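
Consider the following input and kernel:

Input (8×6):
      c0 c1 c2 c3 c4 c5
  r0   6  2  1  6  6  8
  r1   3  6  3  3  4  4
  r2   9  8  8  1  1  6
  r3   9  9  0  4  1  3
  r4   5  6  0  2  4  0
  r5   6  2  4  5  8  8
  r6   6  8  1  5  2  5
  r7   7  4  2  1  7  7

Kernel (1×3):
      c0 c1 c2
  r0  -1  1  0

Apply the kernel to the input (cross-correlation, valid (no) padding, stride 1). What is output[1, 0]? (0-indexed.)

3

The receptive field on the input at this output position is [3 6 3]. Elementwise product with the kernel and sum: 3·-1 + 6·1.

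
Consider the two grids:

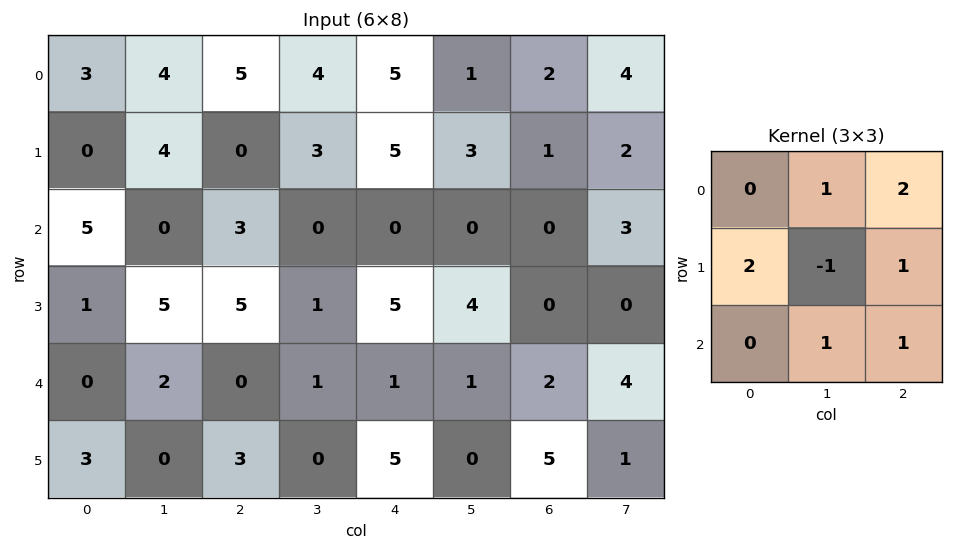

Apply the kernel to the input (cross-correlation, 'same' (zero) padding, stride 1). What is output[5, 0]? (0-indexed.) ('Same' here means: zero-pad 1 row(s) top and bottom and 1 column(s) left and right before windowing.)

The receptive field on the zero-padded input at this output position is [0 0 2 / 0 3 0 / 0 0 0]. Elementwise product with the kernel and sum: 0·1 + 2·2 + 0·2 + 3·-1 + 0·1 + 0·1 + 0·1.

1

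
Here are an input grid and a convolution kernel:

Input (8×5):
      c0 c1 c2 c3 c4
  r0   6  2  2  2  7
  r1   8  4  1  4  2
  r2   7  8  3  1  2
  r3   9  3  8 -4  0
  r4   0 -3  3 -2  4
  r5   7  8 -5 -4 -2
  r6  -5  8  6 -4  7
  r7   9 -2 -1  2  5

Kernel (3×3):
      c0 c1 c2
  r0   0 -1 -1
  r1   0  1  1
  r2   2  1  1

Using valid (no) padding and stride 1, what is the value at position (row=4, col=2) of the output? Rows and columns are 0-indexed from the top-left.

The receptive field on the input at this output position is [3 -2 4 / -5 -4 -2 / 6 -4 7]. Elementwise product with the kernel and sum: -2·-1 + 4·-1 + -4·1 + -2·1 + 6·2 + -4·1 + 7·1.

7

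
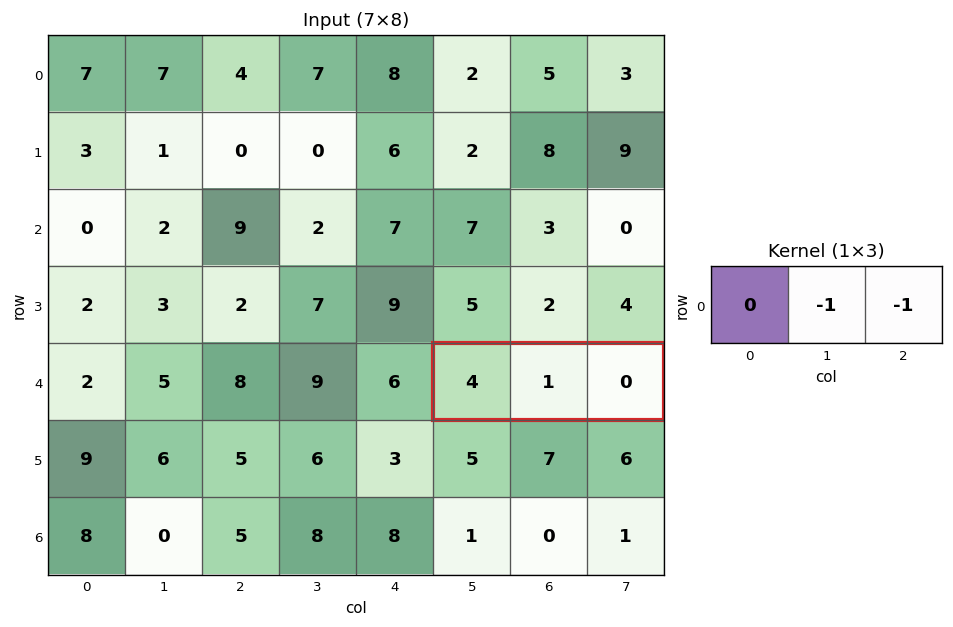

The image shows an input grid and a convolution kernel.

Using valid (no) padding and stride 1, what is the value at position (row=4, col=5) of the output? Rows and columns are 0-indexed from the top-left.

The receptive field on the input at this output position is [4 1 0]. Elementwise product with the kernel and sum: 1·-1 + 0·-1.

-1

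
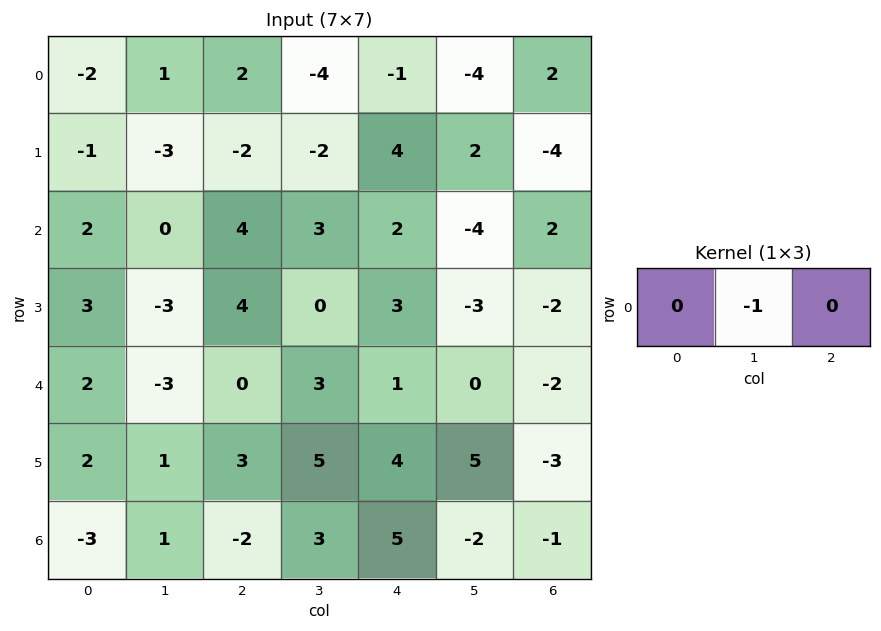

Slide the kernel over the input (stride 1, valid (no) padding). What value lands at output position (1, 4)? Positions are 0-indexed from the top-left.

-2

The receptive field on the input at this output position is [4 2 -4]. Elementwise product with the kernel and sum: 2·-1.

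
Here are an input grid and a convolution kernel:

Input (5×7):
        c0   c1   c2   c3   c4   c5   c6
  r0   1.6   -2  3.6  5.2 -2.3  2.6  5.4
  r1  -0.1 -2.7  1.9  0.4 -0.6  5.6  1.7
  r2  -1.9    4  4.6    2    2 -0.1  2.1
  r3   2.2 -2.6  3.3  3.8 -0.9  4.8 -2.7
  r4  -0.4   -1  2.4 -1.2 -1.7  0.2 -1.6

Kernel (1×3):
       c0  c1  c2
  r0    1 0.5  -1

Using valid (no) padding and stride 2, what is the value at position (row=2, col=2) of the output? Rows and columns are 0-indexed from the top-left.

0

The receptive field on the input at this output position is [-1.7 0.2 -1.6]. Elementwise product with the kernel and sum: -1.7·1 + 0.2·0.5 + -1.6·-1.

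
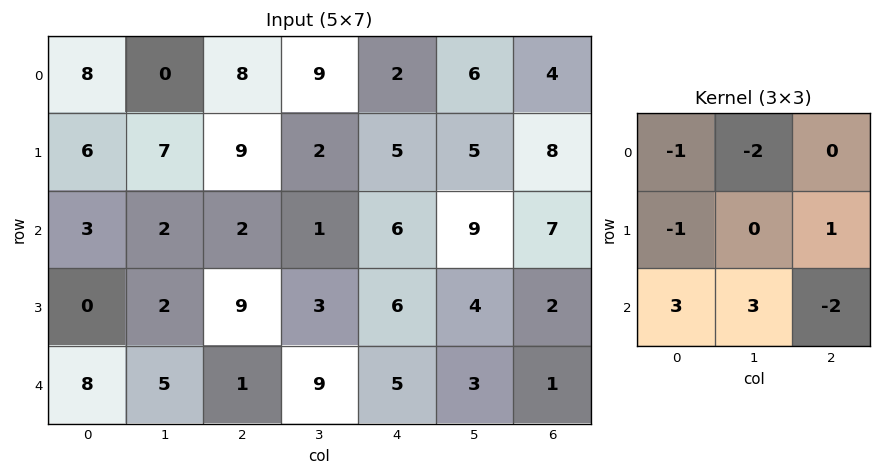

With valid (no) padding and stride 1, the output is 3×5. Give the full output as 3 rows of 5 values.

6 -11 -33 -7 20
-33 1 15 15 12
39 -5 13 24 -6

Output[0,0]: The receptive field on the input at this output position is [8 0 8 / 6 7 9 / 3 2 2]. Elementwise product with the kernel and sum: 8·-1 + 0·-2 + 6·-1 + 9·1 + 3·3 + 2·3 + 2·-2.
Output[0,1]: The receptive field on the input at this output position is [0 8 9 / 7 9 2 / 2 2 1]. Elementwise product with the kernel and sum: 0·-1 + 8·-2 + 7·-1 + 2·1 + 2·3 + 2·3 + 1·-2.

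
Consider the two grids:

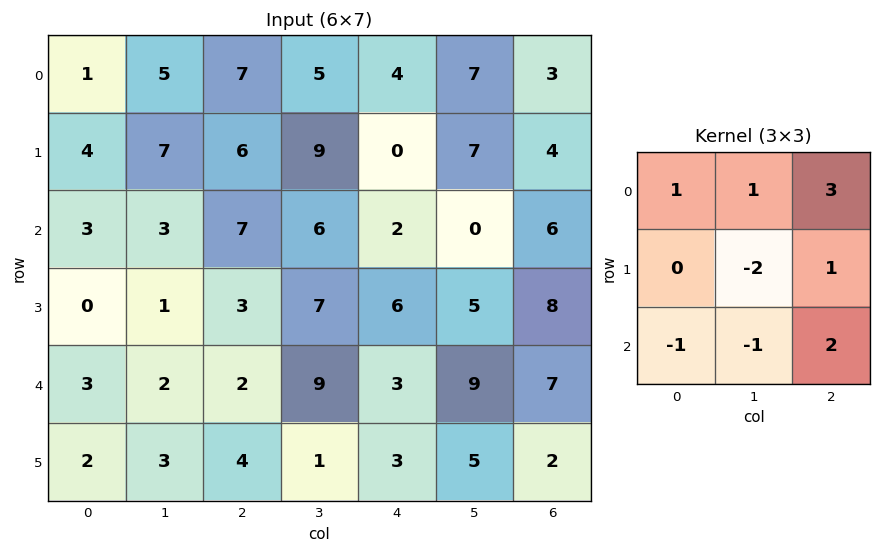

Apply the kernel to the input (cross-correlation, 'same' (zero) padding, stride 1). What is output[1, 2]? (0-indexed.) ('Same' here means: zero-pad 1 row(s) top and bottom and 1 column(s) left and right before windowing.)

The receptive field on the zero-padded input at this output position is [5 7 5 / 7 6 9 / 3 7 6]. Elementwise product with the kernel and sum: 5·1 + 7·1 + 5·3 + 6·-2 + 9·1 + 3·-1 + 7·-1 + 6·2.

26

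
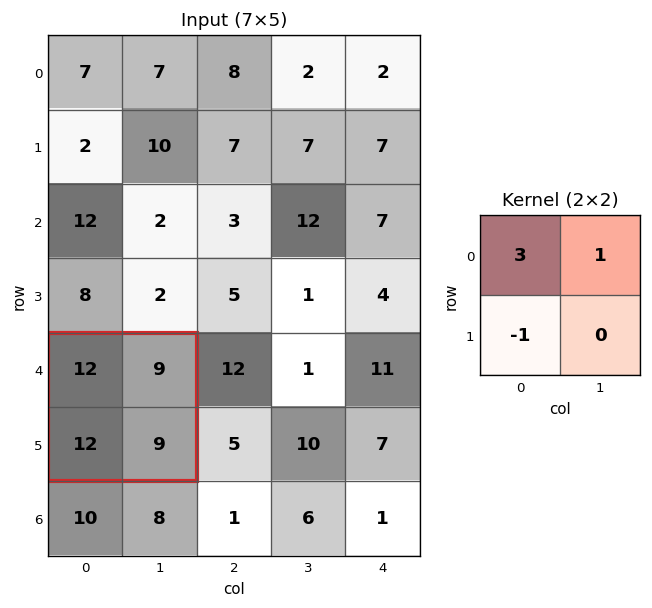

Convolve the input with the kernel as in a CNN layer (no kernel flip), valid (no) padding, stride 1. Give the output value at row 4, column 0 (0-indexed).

33

The receptive field on the input at this output position is [12 9 / 12 9]. Elementwise product with the kernel and sum: 12·3 + 9·1 + 12·-1.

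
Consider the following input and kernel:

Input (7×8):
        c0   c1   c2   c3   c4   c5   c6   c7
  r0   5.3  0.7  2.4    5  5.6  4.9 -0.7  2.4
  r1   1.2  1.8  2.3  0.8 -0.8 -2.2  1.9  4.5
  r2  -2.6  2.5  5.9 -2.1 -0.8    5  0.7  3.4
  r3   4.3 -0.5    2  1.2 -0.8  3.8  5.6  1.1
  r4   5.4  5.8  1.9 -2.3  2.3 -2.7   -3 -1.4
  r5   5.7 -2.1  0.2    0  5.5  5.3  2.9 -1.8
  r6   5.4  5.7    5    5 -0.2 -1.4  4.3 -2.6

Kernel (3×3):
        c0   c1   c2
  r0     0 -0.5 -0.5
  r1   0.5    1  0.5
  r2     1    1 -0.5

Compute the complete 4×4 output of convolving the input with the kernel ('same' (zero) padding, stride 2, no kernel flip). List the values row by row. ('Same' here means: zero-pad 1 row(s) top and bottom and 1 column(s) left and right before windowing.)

Output[0,0]: The receptive field on the zero-padded input at this output position is [0 0 0 / 0 5.3 0.7 / 0 1.2 1.8]. Elementwise product with the kernel and sum: 0·-0.5 + 0·-0.5 + 0·0.5 + 5.3·1 + 0.7·0.5 + 0·1 + 1.2·1 + 1.8·-0.5.

5.95 8.95 11.65 0.4
1.7 5.45 0.65 10.55
13.15 0.15 1.15 0.7
6.45 10.25 -3.8 1.75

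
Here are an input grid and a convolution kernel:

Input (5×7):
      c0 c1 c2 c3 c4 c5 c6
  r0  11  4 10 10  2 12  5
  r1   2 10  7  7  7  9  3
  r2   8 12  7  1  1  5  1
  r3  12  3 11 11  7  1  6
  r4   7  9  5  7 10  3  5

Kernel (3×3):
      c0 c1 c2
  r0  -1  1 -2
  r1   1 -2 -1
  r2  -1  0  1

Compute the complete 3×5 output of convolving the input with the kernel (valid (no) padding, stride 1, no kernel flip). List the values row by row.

Output[0,0]: The receptive field on the input at this output position is [11 4 10 / 2 10 7 / 8 12 7]. Elementwise product with the kernel and sum: 11·-1 + 4·1 + 10·-2 + 2·1 + 10·-2 + 7·-1 + 8·-1 + 7·1.
Output[0,1]: The receptive field on the input at this output position is [4 10 10 / 10 7 7 / 12 7 1]. Elementwise product with the kernel and sum: 4·-1 + 10·1 + 10·-2 + 10·1 + 7·-2 + 7·-1 + 12·-1 + 1·1.

-53 -36 -24 -44 -14
-30 -12 -14 -34 -15
-17 -39 -21 -18 -4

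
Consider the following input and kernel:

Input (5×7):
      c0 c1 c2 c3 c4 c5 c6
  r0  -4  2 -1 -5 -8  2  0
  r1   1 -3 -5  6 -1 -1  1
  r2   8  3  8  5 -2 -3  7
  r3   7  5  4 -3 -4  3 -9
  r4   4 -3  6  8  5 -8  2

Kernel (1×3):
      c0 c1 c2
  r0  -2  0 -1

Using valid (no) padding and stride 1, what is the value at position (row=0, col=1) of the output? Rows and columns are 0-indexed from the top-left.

The receptive field on the input at this output position is [2 -1 -5]. Elementwise product with the kernel and sum: 2·-2 + -5·-1.

1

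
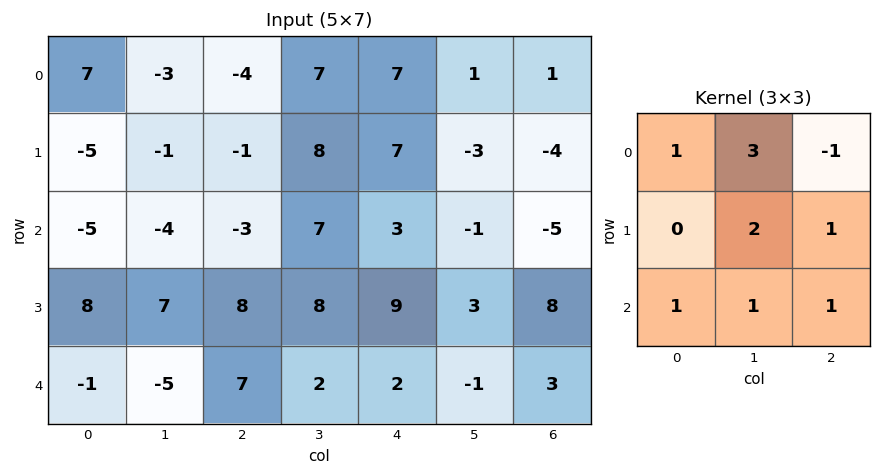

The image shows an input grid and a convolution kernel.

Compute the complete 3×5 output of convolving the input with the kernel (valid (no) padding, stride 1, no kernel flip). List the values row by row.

-13 -16 40 47 -4
5 12 58 57 15
9 8 51 41 23

Output[0,0]: The receptive field on the input at this output position is [7 -3 -4 / -5 -1 -1 / -5 -4 -3]. Elementwise product with the kernel and sum: 7·1 + -3·3 + -4·-1 + -1·2 + -1·1 + -5·1 + -4·1 + -3·1.
Output[0,1]: The receptive field on the input at this output position is [-3 -4 7 / -1 -1 8 / -4 -3 7]. Elementwise product with the kernel and sum: -3·1 + -4·3 + 7·-1 + -1·2 + 8·1 + -4·1 + -3·1 + 7·1.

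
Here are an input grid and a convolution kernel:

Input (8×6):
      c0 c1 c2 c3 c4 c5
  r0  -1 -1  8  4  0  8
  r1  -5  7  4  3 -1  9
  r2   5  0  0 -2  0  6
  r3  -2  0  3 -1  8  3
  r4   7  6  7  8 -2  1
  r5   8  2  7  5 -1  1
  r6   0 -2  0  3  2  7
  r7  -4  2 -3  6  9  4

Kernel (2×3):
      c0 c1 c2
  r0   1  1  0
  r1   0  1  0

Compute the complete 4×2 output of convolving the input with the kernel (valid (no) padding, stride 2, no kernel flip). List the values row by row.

Output[0,0]: The receptive field on the input at this output position is [-1 -1 8 / -5 7 4]. Elementwise product with the kernel and sum: -1·1 + -1·1 + 7·1.
Output[0,1]: The receptive field on the input at this output position is [8 4 0 / 4 3 -1]. Elementwise product with the kernel and sum: 8·1 + 4·1 + 3·1.

5 15
5 -3
15 20
0 9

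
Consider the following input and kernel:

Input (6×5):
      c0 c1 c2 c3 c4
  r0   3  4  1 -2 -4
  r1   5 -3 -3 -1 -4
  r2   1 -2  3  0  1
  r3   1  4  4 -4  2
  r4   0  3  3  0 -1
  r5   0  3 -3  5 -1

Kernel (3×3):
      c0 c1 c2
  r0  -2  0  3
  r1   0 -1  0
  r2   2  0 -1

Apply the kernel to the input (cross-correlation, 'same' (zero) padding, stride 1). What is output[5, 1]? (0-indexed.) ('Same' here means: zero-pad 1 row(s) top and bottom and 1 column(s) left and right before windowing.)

6

The receptive field on the zero-padded input at this output position is [0 3 3 / 0 3 -3 / 0 0 0]. Elementwise product with the kernel and sum: 0·-2 + 3·3 + 3·-1 + 0·2 + 0·-1.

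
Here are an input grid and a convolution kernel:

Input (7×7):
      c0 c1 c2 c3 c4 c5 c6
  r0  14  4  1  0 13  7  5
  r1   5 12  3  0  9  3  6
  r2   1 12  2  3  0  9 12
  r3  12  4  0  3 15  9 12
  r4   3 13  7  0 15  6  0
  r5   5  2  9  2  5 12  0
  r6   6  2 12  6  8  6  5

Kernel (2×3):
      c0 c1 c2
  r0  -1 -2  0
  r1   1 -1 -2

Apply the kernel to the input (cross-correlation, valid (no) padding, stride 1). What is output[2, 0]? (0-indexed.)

The receptive field on the input at this output position is [1 12 2 / 12 4 0]. Elementwise product with the kernel and sum: 1·-1 + 12·-2 + 12·1 + 4·-1 + 0·-2.

-17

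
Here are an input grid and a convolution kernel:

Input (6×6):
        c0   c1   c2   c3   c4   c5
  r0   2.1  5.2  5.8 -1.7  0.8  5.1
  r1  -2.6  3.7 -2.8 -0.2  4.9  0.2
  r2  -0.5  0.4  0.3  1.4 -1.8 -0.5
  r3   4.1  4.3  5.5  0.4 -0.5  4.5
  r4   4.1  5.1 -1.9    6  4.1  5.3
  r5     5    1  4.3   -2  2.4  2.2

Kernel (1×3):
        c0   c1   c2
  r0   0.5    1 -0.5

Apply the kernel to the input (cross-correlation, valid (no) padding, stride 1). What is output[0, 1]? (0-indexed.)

9.25

The receptive field on the input at this output position is [5.2 5.8 -1.7]. Elementwise product with the kernel and sum: 5.2·0.5 + 5.8·1 + -1.7·-0.5.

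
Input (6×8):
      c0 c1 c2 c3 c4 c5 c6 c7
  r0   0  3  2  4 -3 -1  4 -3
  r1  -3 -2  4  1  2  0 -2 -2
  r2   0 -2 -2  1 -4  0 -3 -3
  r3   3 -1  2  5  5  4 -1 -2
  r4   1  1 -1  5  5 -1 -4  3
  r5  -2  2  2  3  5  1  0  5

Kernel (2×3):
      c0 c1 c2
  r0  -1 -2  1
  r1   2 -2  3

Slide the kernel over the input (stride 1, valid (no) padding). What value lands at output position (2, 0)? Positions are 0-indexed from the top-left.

16

The receptive field on the input at this output position is [0 -2 -2 / 3 -1 2]. Elementwise product with the kernel and sum: 0·-1 + -2·-2 + -2·1 + 3·2 + -1·-2 + 2·3.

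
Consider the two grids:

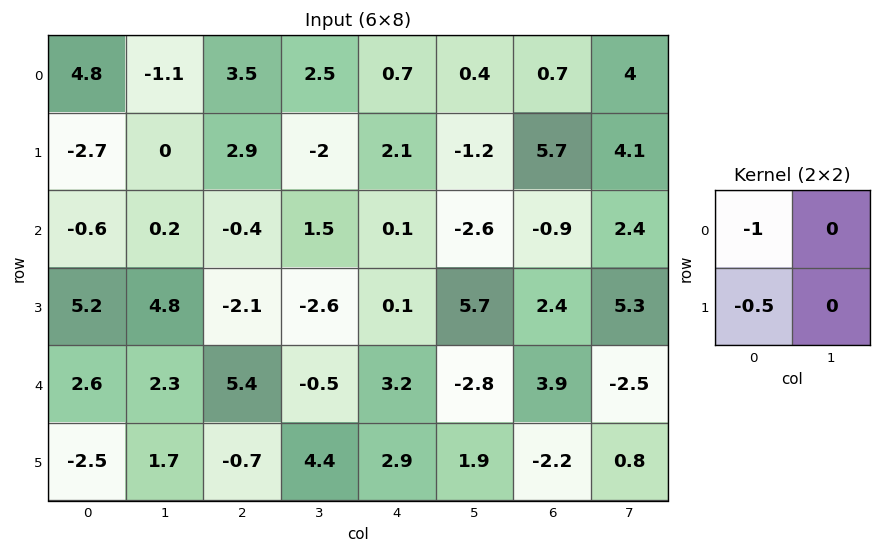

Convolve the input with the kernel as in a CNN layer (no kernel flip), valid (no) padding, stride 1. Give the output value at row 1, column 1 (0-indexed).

-0.1

The receptive field on the input at this output position is [0 2.9 / 0.2 -0.4]. Elementwise product with the kernel and sum: 0·-1 + 0.2·-0.5.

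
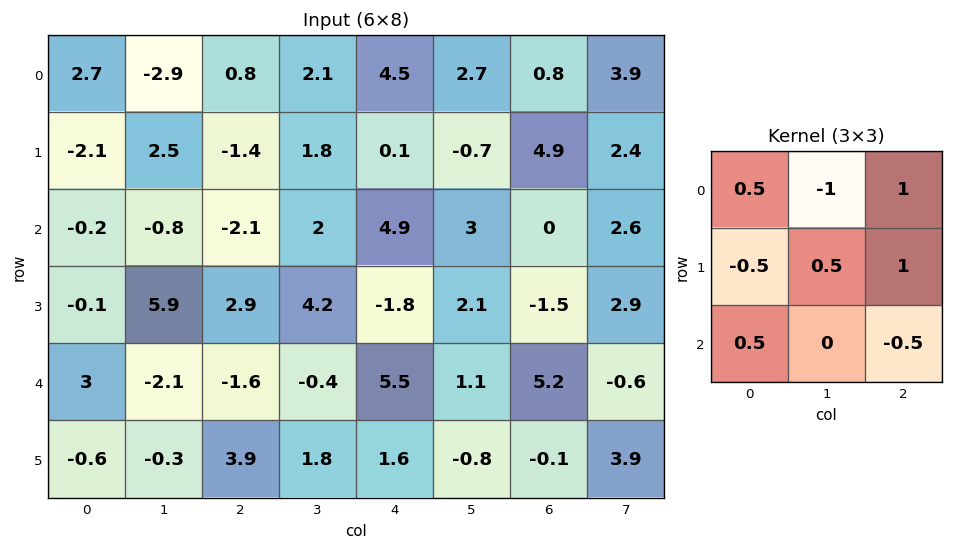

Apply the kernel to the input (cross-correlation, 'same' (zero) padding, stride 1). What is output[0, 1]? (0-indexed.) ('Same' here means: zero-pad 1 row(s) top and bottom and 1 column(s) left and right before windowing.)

The receptive field on the zero-padded input at this output position is [0 0 0 / 2.7 -2.9 0.8 / -2.1 2.5 -1.4]. Elementwise product with the kernel and sum: 0·0.5 + 0·-1 + 0·1 + 2.7·-0.5 + -2.9·0.5 + 0.8·1 + -2.1·0.5 + -1.4·-0.5.

-2.35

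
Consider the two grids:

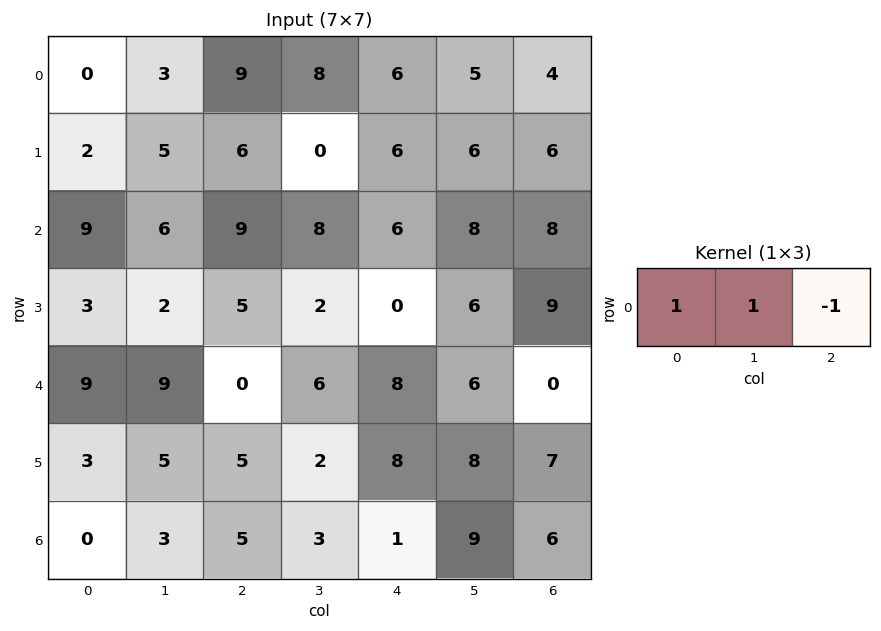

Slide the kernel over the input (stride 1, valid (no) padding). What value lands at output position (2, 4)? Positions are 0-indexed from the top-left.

6

The receptive field on the input at this output position is [6 8 8]. Elementwise product with the kernel and sum: 6·1 + 8·1 + 8·-1.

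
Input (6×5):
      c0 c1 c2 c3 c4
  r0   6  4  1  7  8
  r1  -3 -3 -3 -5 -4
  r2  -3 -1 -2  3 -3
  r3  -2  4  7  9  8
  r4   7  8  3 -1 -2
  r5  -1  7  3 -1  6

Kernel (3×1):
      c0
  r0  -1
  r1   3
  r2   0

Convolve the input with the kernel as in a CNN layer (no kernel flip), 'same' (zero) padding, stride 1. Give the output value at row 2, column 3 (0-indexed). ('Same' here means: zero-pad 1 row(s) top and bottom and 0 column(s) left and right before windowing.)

14

The receptive field on the zero-padded input at this output position is [-5 / 3 / 9]. Elementwise product with the kernel and sum: -5·-1 + 3·3.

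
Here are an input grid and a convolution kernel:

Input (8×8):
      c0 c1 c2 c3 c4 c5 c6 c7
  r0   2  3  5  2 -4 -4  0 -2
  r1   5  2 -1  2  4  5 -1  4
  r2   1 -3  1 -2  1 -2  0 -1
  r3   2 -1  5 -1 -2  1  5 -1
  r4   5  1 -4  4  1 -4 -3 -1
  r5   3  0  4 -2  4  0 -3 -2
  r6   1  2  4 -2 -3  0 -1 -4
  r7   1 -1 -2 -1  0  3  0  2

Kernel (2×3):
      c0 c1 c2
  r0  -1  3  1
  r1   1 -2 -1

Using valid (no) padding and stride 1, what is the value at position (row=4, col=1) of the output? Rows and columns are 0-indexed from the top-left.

The receptive field on the input at this output position is [1 -4 4 / 0 4 -2]. Elementwise product with the kernel and sum: 1·-1 + -4·3 + 4·1 + 0·1 + 4·-2 + -2·-1.

-15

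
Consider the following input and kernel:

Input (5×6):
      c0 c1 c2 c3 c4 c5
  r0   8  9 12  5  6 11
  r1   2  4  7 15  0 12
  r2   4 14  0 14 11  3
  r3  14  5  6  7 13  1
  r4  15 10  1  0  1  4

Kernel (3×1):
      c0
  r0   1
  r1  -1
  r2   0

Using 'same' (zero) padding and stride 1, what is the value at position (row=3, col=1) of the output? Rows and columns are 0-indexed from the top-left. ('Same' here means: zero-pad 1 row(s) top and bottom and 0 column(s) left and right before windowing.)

The receptive field on the zero-padded input at this output position is [14 / 5 / 10]. Elementwise product with the kernel and sum: 14·1 + 5·-1.

9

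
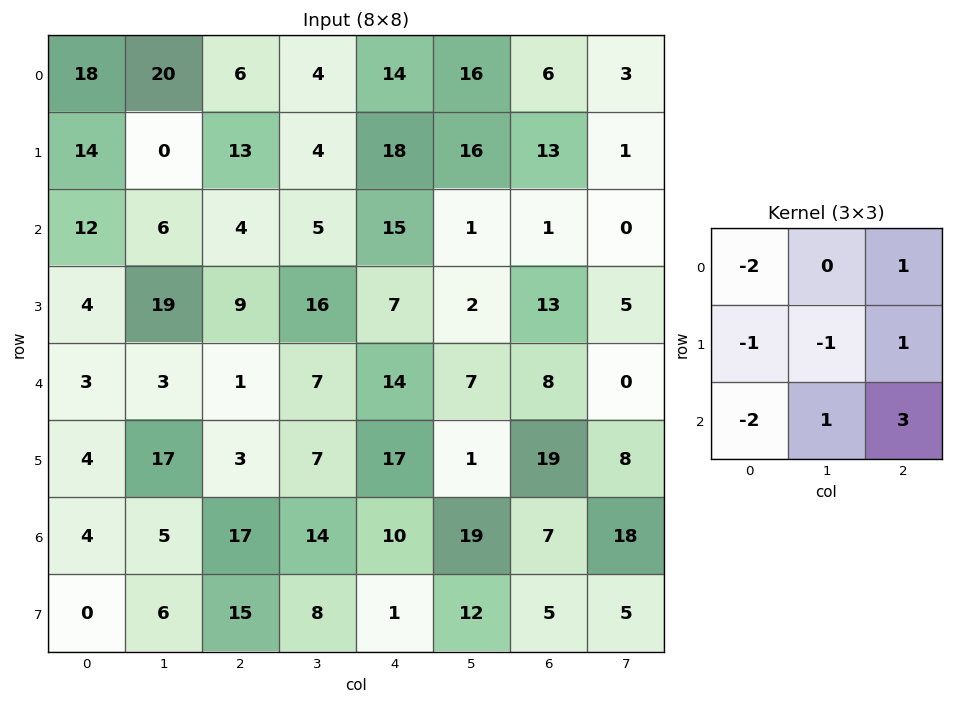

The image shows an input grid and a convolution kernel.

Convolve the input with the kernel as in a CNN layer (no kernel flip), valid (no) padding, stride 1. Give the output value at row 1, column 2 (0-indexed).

The receptive field on the input at this output position is [13 4 18 / 4 5 15 / 9 16 7]. Elementwise product with the kernel and sum: 13·-2 + 18·1 + 4·-1 + 5·-1 + 15·1 + 9·-2 + 16·1 + 7·3.

17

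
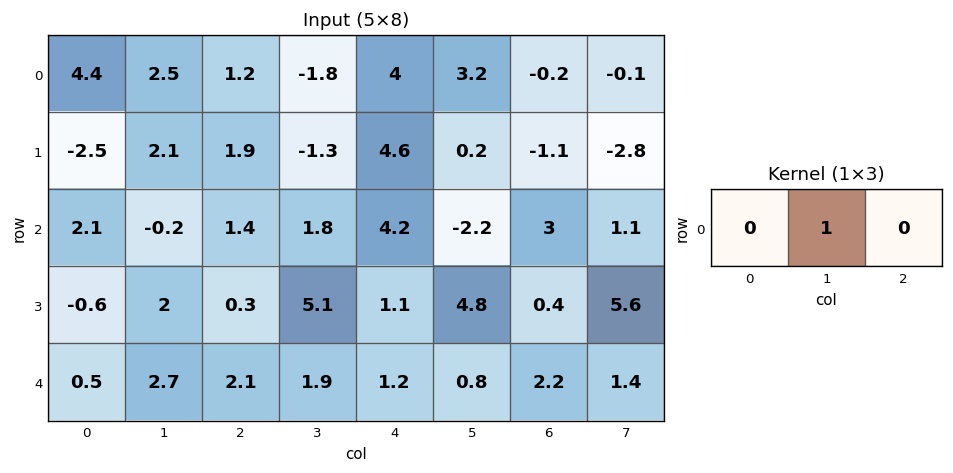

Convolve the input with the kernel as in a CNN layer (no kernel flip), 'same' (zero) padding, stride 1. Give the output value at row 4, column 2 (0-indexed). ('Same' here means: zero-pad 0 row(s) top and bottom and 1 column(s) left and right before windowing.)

The receptive field on the zero-padded input at this output position is [2.7 2.1 1.9]. Elementwise product with the kernel and sum: 2.1·1.

2.1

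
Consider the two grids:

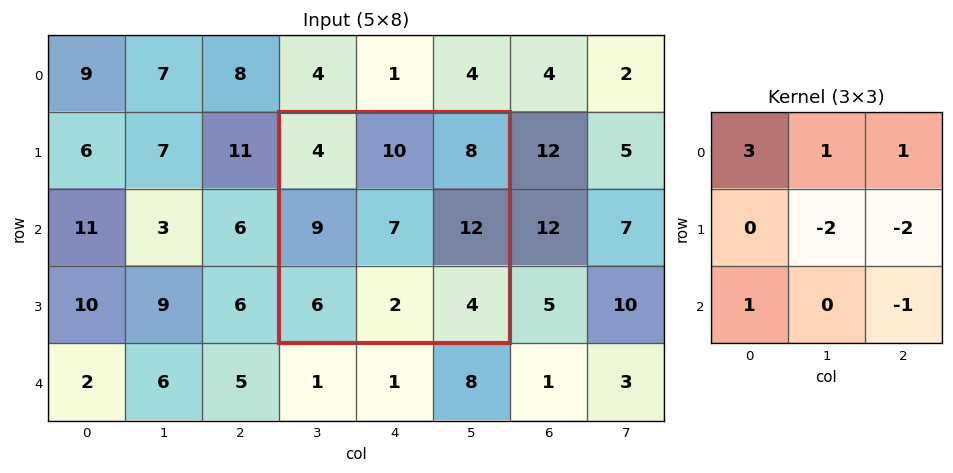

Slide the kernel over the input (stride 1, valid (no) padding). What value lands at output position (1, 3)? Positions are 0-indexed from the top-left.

-6

The receptive field on the input at this output position is [4 10 8 / 9 7 12 / 6 2 4]. Elementwise product with the kernel and sum: 4·3 + 10·1 + 8·1 + 7·-2 + 12·-2 + 6·1 + 4·-1.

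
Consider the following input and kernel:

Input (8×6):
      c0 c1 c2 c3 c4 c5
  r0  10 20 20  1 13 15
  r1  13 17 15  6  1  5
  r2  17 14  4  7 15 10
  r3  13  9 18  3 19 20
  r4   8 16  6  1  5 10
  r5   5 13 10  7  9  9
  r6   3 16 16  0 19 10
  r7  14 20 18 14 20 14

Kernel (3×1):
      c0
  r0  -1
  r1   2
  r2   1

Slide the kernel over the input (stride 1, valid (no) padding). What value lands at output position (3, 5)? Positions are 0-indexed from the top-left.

9

The receptive field on the input at this output position is [20 / 10 / 9]. Elementwise product with the kernel and sum: 20·-1 + 10·2 + 9·1.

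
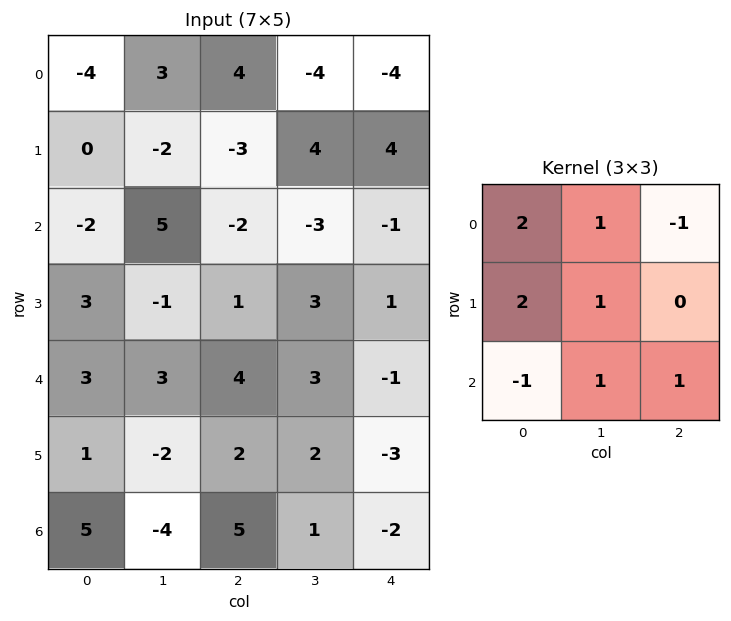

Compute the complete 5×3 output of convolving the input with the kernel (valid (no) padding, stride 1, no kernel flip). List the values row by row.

Output[0,0]: The receptive field on the input at this output position is [-4 3 4 / 0 -2 -3 / -2 5 -2]. Elementwise product with the kernel and sum: -4·2 + 3·1 + 4·-1 + 0·2 + -2·1 + -2·-1 + 5·1 + -2·1.

-6 -3 4
-1 2 -10
12 14 -3
12 12 12
1 15 12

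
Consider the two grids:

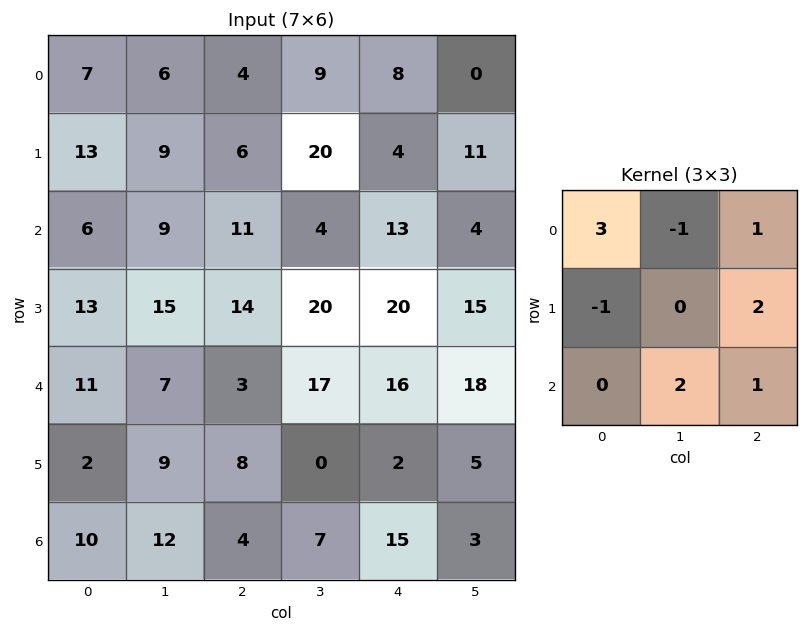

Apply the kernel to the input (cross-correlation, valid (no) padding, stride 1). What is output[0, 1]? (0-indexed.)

The receptive field on the input at this output position is [6 4 9 / 9 6 20 / 9 11 4]. Elementwise product with the kernel and sum: 6·3 + 4·-1 + 9·1 + 9·-1 + 20·2 + 11·2 + 4·1.

80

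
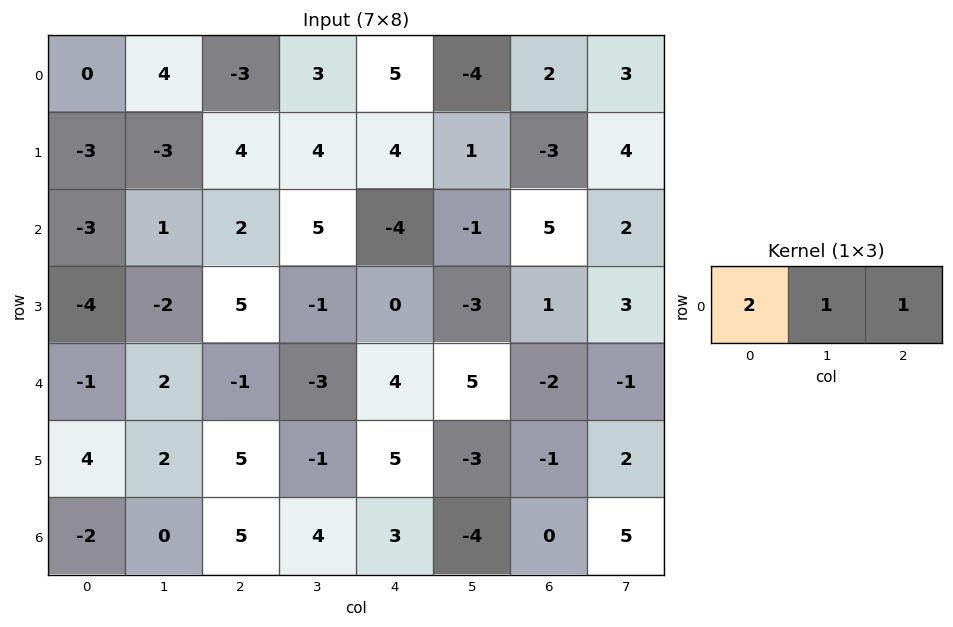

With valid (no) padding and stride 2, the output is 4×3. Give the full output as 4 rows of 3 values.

Output[0,0]: The receptive field on the input at this output position is [0 4 -3]. Elementwise product with the kernel and sum: 0·2 + 4·1 + -3·1.
Output[0,1]: The receptive field on the input at this output position is [-3 3 5]. Elementwise product with the kernel and sum: -3·2 + 3·1 + 5·1.

1 2 8
-3 5 -4
-1 -1 11
1 17 2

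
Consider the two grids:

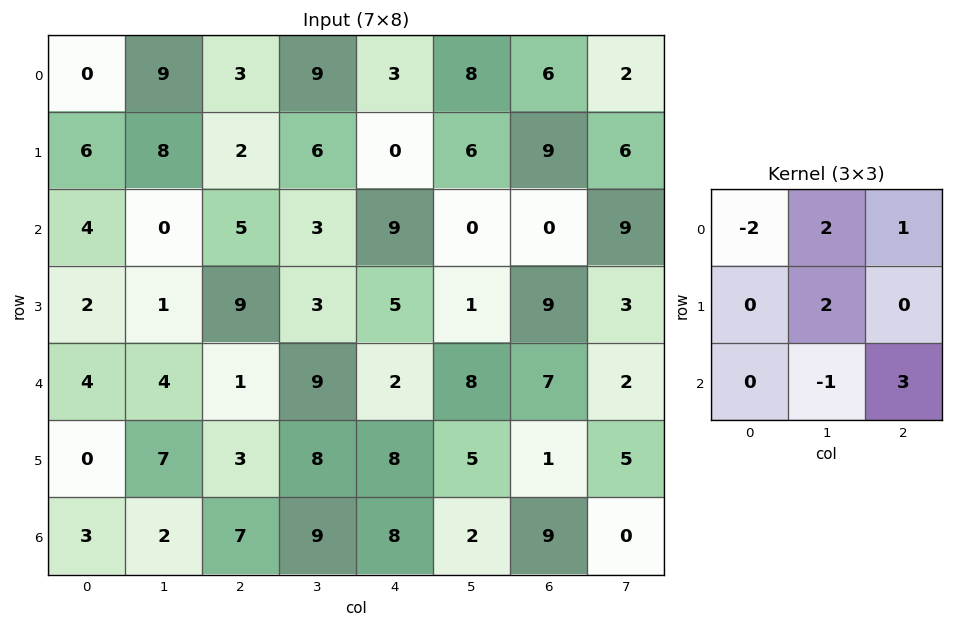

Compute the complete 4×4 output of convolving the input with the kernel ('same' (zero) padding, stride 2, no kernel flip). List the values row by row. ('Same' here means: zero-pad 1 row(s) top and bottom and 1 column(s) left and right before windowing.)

18 22 24 21
29 4 10 12
34 42 16 47
13 14 21 15

Output[0,0]: The receptive field on the zero-padded input at this output position is [0 0 0 / 0 0 9 / 0 6 8]. Elementwise product with the kernel and sum: 0·-2 + 0·2 + 0·1 + 0·2 + 6·-1 + 8·3.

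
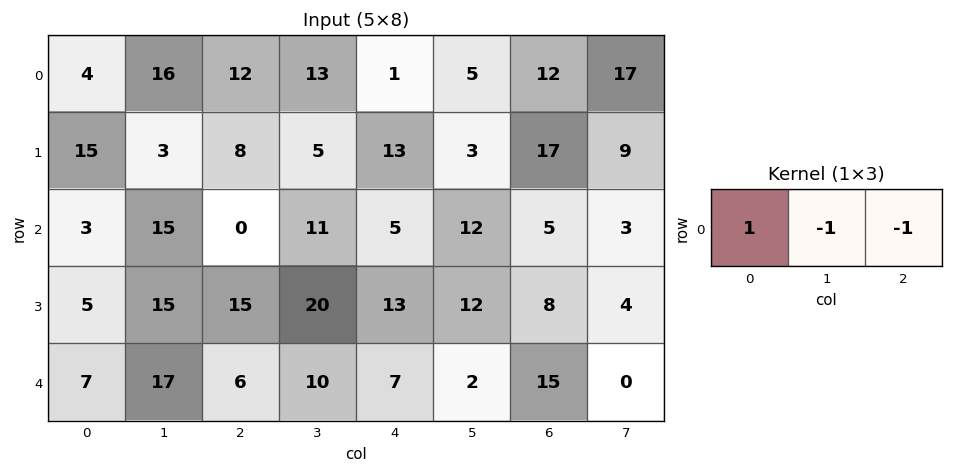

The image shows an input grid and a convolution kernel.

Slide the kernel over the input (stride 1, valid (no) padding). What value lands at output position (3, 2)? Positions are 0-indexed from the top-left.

-18

The receptive field on the input at this output position is [15 20 13]. Elementwise product with the kernel and sum: 15·1 + 20·-1 + 13·-1.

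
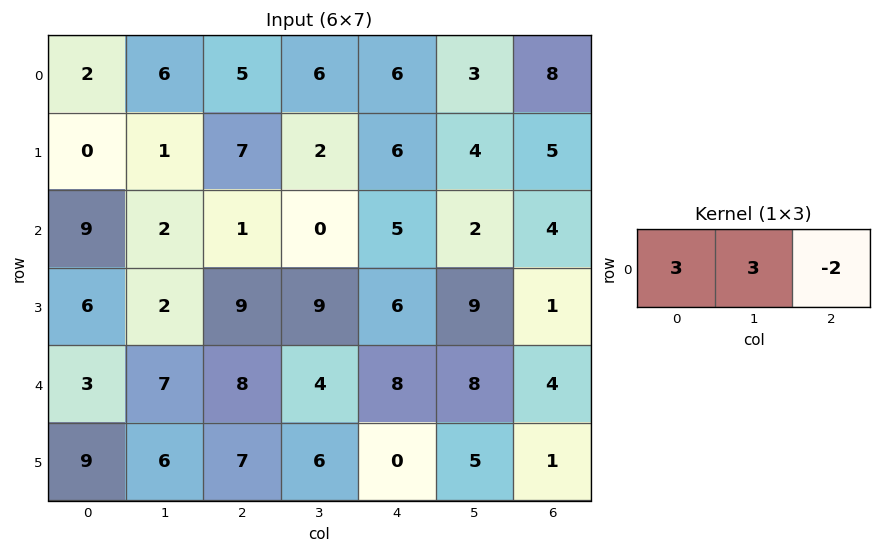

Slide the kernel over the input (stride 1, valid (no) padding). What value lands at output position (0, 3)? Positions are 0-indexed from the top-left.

The receptive field on the input at this output position is [6 6 3]. Elementwise product with the kernel and sum: 6·3 + 6·3 + 3·-2.

30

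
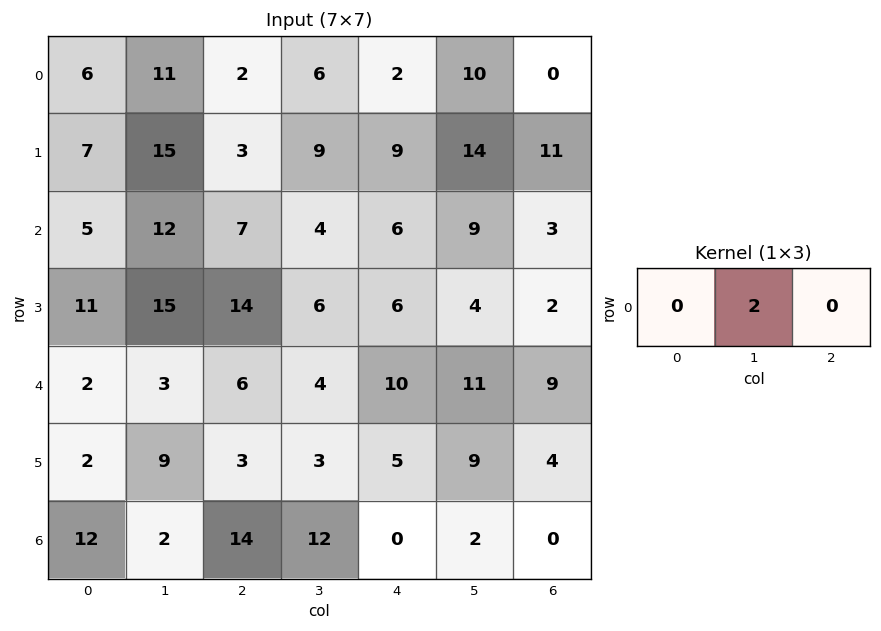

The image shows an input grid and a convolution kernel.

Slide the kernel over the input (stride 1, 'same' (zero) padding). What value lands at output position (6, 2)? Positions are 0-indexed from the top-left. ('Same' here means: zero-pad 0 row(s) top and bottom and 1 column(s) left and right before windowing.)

28

The receptive field on the zero-padded input at this output position is [2 14 12]. Elementwise product with the kernel and sum: 14·2.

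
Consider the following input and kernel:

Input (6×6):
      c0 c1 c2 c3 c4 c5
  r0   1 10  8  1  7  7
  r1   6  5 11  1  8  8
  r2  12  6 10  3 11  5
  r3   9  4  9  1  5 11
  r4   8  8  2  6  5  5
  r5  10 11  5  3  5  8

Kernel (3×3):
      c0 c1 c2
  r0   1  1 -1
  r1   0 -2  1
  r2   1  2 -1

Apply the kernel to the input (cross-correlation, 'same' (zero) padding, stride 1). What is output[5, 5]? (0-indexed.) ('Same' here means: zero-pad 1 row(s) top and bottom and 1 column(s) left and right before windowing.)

The receptive field on the zero-padded input at this output position is [5 5 0 / 5 8 0 / 0 0 0]. Elementwise product with the kernel and sum: 5·1 + 5·1 + 0·-1 + 8·-2 + 0·1 + 0·1 + 0·2 + 0·-1.

-6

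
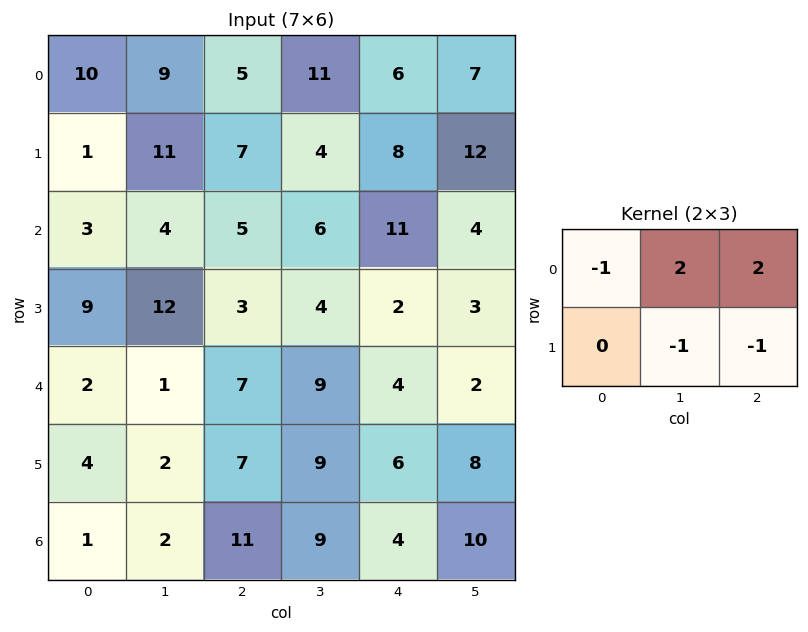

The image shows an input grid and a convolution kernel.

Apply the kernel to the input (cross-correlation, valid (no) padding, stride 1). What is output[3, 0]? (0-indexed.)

The receptive field on the input at this output position is [9 12 3 / 2 1 7]. Elementwise product with the kernel and sum: 9·-1 + 12·2 + 3·2 + 1·-1 + 7·-1.

13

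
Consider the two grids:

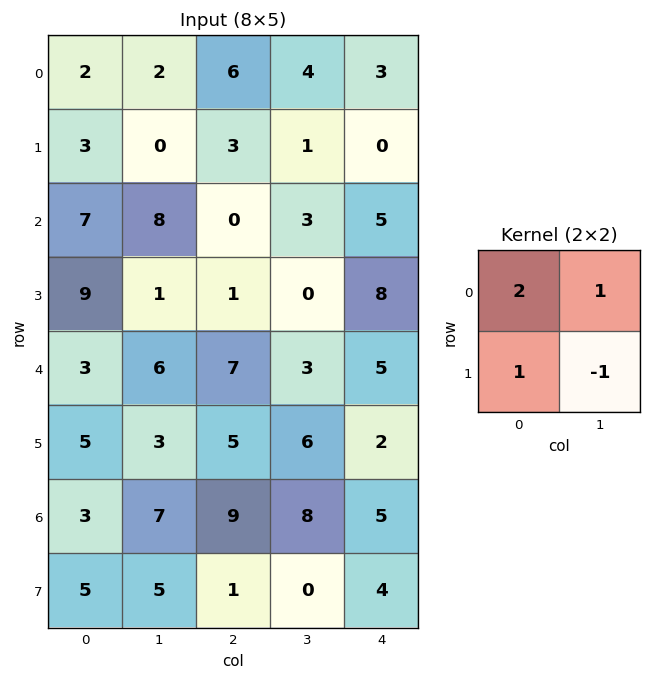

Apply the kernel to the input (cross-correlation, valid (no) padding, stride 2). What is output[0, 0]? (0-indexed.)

The receptive field on the input at this output position is [2 2 / 3 0]. Elementwise product with the kernel and sum: 2·2 + 2·1 + 3·1 + 0·-1.

9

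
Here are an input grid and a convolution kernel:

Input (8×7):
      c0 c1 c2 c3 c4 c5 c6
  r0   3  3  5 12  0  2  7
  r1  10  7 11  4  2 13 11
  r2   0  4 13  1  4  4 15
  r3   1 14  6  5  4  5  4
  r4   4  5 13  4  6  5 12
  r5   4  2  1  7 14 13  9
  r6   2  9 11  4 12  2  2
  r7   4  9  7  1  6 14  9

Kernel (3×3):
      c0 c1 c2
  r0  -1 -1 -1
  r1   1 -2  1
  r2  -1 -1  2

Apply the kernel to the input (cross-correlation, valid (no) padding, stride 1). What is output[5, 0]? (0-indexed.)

-11

The receptive field on the input at this output position is [4 2 1 / 2 9 11 / 4 9 7]. Elementwise product with the kernel and sum: 4·-1 + 2·-1 + 1·-1 + 2·1 + 9·-2 + 11·1 + 4·-1 + 9·-1 + 7·2.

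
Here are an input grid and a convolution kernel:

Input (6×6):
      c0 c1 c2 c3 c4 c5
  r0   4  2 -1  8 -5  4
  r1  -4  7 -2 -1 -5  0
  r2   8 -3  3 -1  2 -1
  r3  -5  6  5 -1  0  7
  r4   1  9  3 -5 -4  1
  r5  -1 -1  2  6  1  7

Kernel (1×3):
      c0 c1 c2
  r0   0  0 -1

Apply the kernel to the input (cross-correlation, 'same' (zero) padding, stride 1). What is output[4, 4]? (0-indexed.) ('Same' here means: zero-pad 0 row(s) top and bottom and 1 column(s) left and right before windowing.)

The receptive field on the zero-padded input at this output position is [-5 -4 1]. Elementwise product with the kernel and sum: 1·-1.

-1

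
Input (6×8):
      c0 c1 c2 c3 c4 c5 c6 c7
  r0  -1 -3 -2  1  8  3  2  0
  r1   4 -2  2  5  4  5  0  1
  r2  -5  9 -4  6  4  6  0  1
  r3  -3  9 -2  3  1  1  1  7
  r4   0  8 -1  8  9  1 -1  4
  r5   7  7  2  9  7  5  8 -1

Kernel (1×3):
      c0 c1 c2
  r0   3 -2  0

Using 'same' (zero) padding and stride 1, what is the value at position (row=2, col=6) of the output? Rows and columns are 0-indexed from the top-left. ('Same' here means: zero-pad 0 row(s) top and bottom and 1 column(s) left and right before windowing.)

The receptive field on the zero-padded input at this output position is [6 0 1]. Elementwise product with the kernel and sum: 6·3 + 0·-2.

18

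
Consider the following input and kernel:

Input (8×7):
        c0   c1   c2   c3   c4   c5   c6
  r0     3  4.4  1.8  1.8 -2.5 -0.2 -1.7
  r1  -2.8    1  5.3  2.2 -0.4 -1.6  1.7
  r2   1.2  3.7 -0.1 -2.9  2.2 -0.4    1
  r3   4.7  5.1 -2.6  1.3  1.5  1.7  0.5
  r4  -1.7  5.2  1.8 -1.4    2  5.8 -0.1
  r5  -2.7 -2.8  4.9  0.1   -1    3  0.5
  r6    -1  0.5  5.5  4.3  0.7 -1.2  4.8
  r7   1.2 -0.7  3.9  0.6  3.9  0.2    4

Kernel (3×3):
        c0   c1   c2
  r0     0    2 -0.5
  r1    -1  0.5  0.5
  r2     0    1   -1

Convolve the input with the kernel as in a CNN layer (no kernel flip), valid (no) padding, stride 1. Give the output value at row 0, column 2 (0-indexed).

-4.65

The receptive field on the input at this output position is [1.8 1.8 -2.5 / 5.3 2.2 -0.4 / -0.1 -2.9 2.2]. Elementwise product with the kernel and sum: 1.8·2 + -2.5·-0.5 + 5.3·-1 + 2.2·0.5 + -0.4·0.5 + -2.9·1 + 2.2·-1.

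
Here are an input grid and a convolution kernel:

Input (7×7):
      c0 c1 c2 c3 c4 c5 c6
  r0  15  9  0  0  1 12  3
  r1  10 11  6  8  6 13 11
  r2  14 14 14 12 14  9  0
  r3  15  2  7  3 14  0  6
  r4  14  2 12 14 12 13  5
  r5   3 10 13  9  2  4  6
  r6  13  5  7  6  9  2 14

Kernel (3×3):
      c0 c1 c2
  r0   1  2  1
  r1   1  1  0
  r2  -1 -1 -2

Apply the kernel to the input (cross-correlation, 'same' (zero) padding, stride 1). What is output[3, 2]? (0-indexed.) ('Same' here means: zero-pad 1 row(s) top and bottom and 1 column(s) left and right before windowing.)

The receptive field on the zero-padded input at this output position is [14 14 12 / 2 7 3 / 2 12 14]. Elementwise product with the kernel and sum: 14·1 + 14·2 + 12·1 + 2·1 + 7·1 + 2·-1 + 12·-1 + 14·-2.

21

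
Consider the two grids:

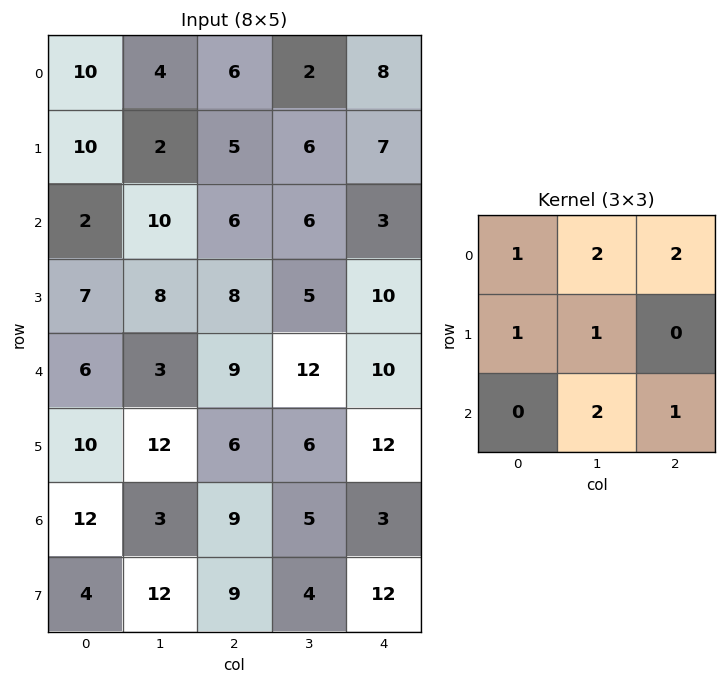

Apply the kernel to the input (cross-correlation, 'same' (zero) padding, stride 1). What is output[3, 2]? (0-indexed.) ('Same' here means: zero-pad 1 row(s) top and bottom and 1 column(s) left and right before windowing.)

The receptive field on the zero-padded input at this output position is [10 6 6 / 8 8 5 / 3 9 12]. Elementwise product with the kernel and sum: 10·1 + 6·2 + 6·2 + 8·1 + 8·1 + 9·2 + 12·1.

80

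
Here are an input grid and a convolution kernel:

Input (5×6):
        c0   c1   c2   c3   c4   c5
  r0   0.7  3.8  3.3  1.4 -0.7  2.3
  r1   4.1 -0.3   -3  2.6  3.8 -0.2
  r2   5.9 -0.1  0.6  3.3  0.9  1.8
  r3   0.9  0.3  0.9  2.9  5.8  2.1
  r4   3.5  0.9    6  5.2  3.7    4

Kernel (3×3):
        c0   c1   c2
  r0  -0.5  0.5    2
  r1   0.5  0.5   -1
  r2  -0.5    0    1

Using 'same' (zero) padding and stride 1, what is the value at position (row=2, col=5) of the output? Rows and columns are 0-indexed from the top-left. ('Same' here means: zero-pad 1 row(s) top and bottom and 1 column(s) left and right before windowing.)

The receptive field on the zero-padded input at this output position is [3.8 -0.2 0 / 0.9 1.8 0 / 5.8 2.1 0]. Elementwise product with the kernel and sum: 3.8·-0.5 + -0.2·0.5 + 0·2 + 0.9·0.5 + 1.8·0.5 + 0·-1 + 5.8·-0.5 + 0·1.

-3.55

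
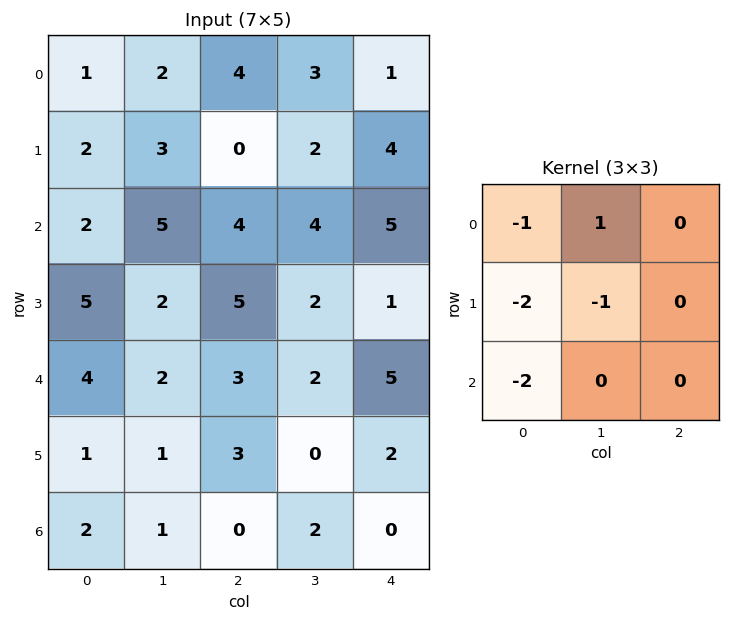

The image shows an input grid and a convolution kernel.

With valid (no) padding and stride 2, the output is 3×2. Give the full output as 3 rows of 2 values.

-10 -11
-17 -18
-9 -7

Output[0,0]: The receptive field on the input at this output position is [1 2 4 / 2 3 0 / 2 5 4]. Elementwise product with the kernel and sum: 1·-1 + 2·1 + 2·-2 + 3·-1 + 2·-2.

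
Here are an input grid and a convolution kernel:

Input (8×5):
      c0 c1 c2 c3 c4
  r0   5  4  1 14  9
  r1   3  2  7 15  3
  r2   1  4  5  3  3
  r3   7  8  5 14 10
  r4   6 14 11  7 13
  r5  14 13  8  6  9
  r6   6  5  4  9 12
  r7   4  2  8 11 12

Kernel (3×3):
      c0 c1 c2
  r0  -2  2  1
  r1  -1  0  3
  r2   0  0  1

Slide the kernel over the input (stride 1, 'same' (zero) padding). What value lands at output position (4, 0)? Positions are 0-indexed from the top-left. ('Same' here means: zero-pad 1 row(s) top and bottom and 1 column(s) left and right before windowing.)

The receptive field on the zero-padded input at this output position is [0 7 8 / 0 6 14 / 0 14 13]. Elementwise product with the kernel and sum: 0·-2 + 7·2 + 8·1 + 0·-1 + 14·3 + 13·1.

77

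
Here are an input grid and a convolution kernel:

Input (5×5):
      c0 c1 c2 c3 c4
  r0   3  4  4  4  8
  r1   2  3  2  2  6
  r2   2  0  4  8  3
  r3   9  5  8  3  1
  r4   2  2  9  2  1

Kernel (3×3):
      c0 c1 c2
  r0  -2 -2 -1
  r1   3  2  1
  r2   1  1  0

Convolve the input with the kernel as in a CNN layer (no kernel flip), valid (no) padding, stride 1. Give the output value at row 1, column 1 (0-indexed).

17

The receptive field on the input at this output position is [3 2 2 / 0 4 8 / 5 8 3]. Elementwise product with the kernel and sum: 3·-2 + 2·-2 + 2·-1 + 0·3 + 4·2 + 8·1 + 5·1 + 8·1.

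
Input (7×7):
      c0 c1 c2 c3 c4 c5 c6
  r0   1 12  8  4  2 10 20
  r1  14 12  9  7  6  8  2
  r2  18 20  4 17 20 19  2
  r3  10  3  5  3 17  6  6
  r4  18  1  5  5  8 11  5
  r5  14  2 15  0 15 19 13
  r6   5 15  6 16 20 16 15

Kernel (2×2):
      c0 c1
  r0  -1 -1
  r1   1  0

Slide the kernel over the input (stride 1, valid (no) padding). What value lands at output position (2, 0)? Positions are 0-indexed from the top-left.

-28

The receptive field on the input at this output position is [18 20 / 10 3]. Elementwise product with the kernel and sum: 18·-1 + 20·-1 + 10·1.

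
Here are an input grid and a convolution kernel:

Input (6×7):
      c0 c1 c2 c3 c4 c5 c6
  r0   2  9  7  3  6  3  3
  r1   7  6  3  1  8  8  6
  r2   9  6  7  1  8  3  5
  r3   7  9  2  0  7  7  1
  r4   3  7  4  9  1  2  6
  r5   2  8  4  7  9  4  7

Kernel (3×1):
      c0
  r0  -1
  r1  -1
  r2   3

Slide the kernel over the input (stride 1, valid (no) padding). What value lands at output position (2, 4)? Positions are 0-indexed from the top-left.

-12

The receptive field on the input at this output position is [8 / 7 / 1]. Elementwise product with the kernel and sum: 8·-1 + 7·-1 + 1·3.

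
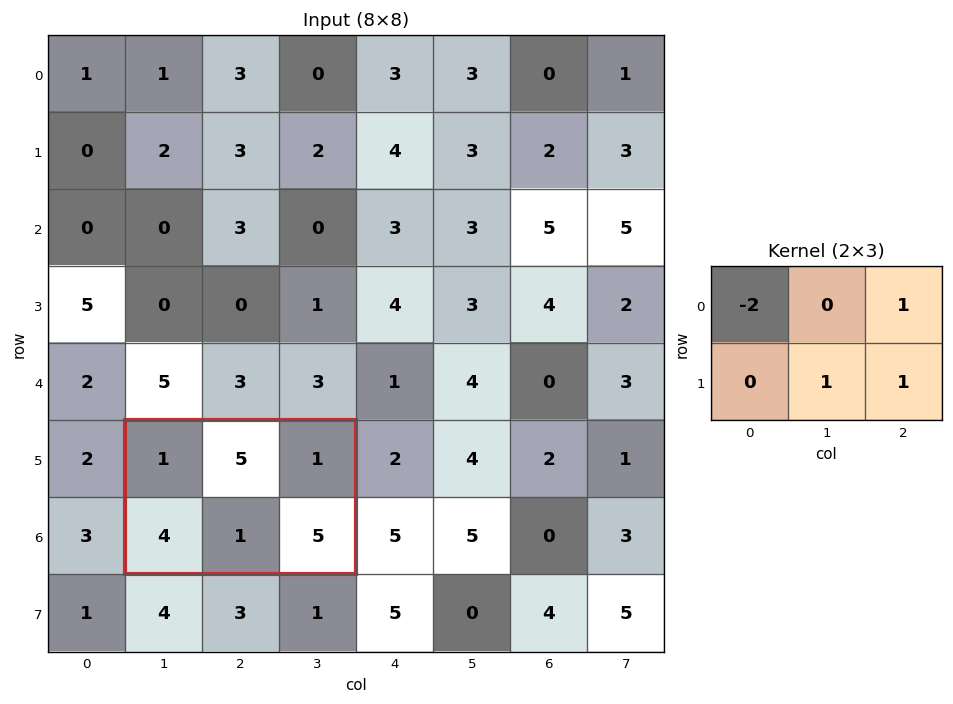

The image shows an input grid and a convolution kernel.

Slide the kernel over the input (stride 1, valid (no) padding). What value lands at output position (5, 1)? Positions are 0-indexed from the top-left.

The receptive field on the input at this output position is [1 5 1 / 4 1 5]. Elementwise product with the kernel and sum: 1·-2 + 1·1 + 1·1 + 5·1.

5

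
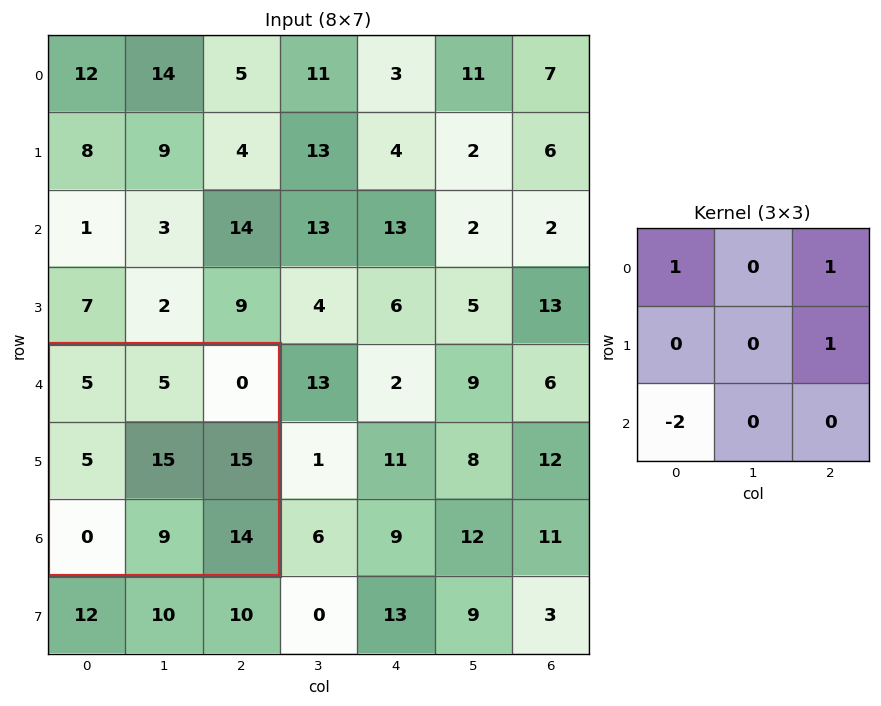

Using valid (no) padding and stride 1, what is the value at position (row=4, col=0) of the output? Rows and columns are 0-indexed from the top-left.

The receptive field on the input at this output position is [5 5 0 / 5 15 15 / 0 9 14]. Elementwise product with the kernel and sum: 5·1 + 0·1 + 15·1 + 0·-2.

20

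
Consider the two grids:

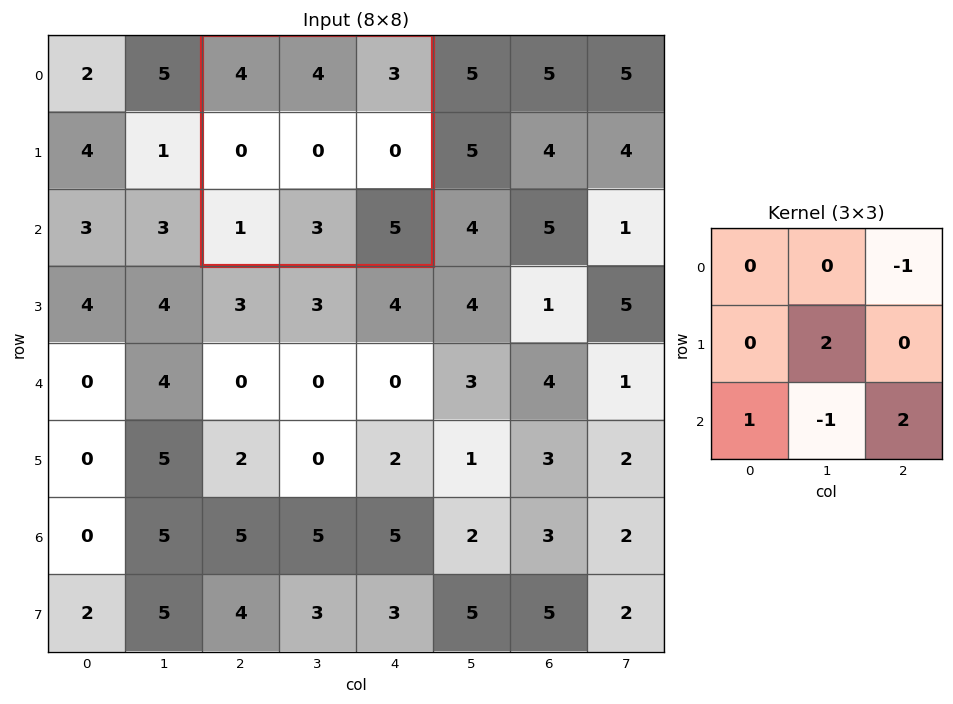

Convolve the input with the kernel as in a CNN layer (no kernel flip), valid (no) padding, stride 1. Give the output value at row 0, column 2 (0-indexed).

5

The receptive field on the input at this output position is [4 4 3 / 0 0 0 / 1 3 5]. Elementwise product with the kernel and sum: 3·-1 + 0·2 + 1·1 + 3·-1 + 5·2.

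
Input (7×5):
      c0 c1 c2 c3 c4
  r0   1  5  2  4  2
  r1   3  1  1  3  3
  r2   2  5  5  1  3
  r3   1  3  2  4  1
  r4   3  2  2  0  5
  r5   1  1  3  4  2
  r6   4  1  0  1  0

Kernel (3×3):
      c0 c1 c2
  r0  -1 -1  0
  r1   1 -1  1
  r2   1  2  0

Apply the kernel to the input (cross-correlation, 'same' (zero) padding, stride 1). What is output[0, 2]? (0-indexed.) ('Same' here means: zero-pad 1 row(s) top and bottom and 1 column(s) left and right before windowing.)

The receptive field on the zero-padded input at this output position is [0 0 0 / 5 2 4 / 1 1 3]. Elementwise product with the kernel and sum: 0·-1 + 0·-1 + 5·1 + 2·-1 + 4·1 + 1·1 + 1·2.

10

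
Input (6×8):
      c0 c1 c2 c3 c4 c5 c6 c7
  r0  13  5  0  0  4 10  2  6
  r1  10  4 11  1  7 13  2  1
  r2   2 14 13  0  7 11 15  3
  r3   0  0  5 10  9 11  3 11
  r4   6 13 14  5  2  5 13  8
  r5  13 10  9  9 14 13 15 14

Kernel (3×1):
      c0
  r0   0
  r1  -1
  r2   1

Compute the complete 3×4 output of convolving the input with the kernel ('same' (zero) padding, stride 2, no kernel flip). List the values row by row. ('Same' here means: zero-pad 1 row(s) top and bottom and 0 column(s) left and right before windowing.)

-3 11 3 0
-2 -8 2 -12
7 -5 12 2

Output[0,0]: The receptive field on the zero-padded input at this output position is [0 / 13 / 10]. Elementwise product with the kernel and sum: 13·-1 + 10·1.
Output[0,1]: The receptive field on the zero-padded input at this output position is [0 / 0 / 11]. Elementwise product with the kernel and sum: 0·-1 + 11·1.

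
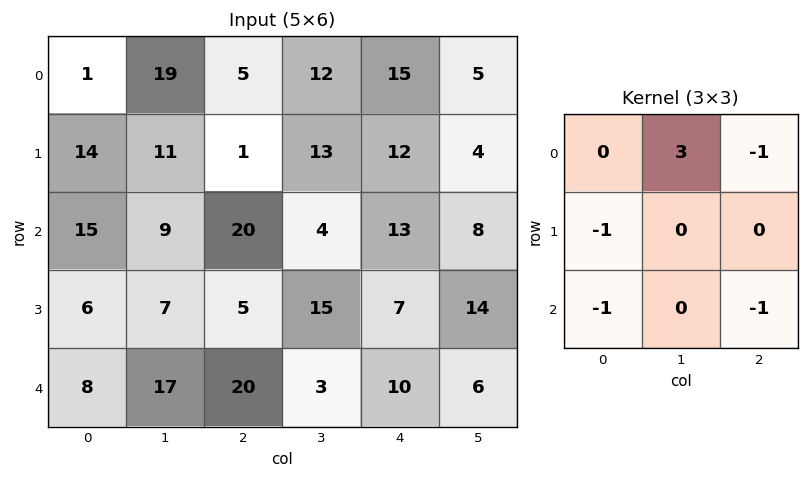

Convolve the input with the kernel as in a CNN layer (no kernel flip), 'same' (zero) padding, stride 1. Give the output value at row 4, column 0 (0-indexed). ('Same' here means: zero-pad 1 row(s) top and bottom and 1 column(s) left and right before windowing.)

The receptive field on the zero-padded input at this output position is [0 6 7 / 0 8 17 / 0 0 0]. Elementwise product with the kernel and sum: 6·3 + 7·-1 + 0·-1 + 0·-1 + 0·-1.

11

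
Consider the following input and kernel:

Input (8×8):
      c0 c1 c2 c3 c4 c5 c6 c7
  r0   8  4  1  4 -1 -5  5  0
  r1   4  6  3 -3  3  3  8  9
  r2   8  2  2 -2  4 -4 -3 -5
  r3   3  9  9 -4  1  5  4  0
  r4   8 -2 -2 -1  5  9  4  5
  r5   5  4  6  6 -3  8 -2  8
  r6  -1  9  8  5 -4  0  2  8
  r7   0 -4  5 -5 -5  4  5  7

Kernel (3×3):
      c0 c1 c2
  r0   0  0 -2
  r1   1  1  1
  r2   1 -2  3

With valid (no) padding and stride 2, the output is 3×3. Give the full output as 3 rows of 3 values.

21 23 7
23 13 15
24 -15 -3

Output[0,0]: The receptive field on the input at this output position is [8 4 1 / 4 6 3 / 8 2 2]. Elementwise product with the kernel and sum: 1·-2 + 4·1 + 6·1 + 3·1 + 8·1 + 2·-2 + 2·3.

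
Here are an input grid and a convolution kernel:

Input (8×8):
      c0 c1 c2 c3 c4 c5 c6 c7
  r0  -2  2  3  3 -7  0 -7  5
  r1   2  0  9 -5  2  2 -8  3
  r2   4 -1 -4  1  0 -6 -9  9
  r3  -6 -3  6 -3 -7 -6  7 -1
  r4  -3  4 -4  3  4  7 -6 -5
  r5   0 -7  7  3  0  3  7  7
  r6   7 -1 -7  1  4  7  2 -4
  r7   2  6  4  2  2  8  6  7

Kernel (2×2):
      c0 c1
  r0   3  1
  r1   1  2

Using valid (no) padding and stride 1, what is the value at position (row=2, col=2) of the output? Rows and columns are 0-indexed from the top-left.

The receptive field on the input at this output position is [-4 1 / 6 -3]. Elementwise product with the kernel and sum: -4·3 + 1·1 + 6·1 + -3·2.

-11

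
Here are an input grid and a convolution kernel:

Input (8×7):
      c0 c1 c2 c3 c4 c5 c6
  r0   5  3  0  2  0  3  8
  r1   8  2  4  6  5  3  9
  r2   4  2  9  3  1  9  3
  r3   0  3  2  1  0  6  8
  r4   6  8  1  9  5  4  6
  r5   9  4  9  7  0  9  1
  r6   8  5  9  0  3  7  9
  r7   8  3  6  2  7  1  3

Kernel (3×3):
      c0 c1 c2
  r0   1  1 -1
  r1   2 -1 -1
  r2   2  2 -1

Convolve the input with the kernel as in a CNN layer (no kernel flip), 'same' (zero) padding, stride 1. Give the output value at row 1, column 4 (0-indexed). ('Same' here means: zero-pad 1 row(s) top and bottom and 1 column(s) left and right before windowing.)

2

The receptive field on the zero-padded input at this output position is [2 0 3 / 6 5 3 / 3 1 9]. Elementwise product with the kernel and sum: 2·1 + 0·1 + 3·-1 + 6·2 + 5·-1 + 3·-1 + 3·2 + 1·2 + 9·-1.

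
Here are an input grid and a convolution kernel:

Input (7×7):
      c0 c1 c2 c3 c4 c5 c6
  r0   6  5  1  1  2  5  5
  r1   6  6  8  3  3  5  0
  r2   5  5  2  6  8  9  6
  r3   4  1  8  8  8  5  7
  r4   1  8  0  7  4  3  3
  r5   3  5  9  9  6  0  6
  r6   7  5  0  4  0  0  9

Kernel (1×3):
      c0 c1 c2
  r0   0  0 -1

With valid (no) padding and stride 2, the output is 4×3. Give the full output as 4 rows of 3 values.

-1 -2 -5
-2 -8 -6
0 -4 -3
0 0 -9

Output[0,0]: The receptive field on the input at this output position is [6 5 1]. Elementwise product with the kernel and sum: 1·-1.
Output[0,1]: The receptive field on the input at this output position is [1 1 2]. Elementwise product with the kernel and sum: 2·-1.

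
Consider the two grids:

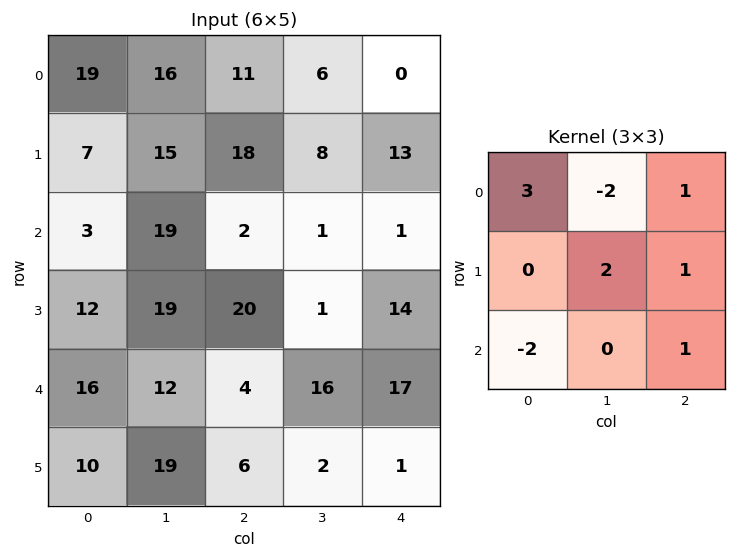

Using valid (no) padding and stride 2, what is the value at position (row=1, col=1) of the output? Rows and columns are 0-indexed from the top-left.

30

The receptive field on the input at this output position is [2 1 1 / 20 1 14 / 4 16 17]. Elementwise product with the kernel and sum: 2·3 + 1·-2 + 1·1 + 1·2 + 14·1 + 4·-2 + 17·1.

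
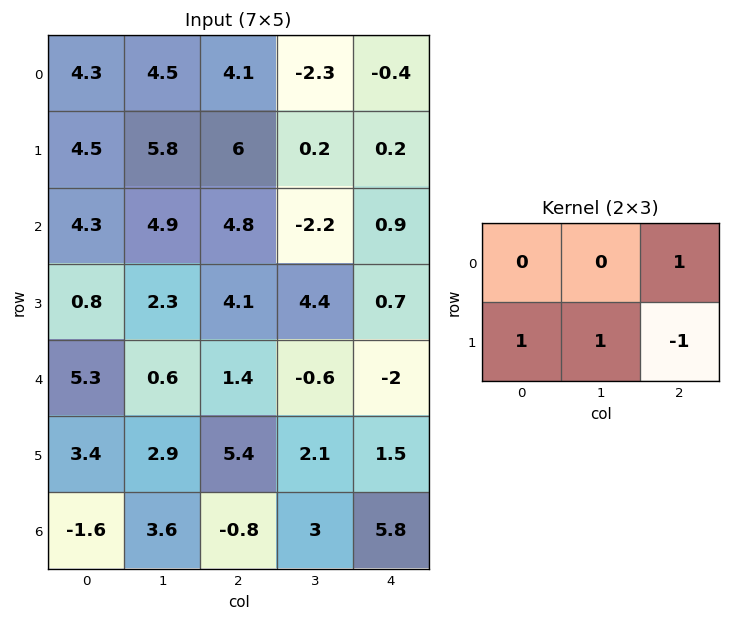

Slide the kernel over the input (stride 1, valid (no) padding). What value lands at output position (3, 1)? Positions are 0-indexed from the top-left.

7

The receptive field on the input at this output position is [2.3 4.1 4.4 / 0.6 1.4 -0.6]. Elementwise product with the kernel and sum: 4.4·1 + 0.6·1 + 1.4·1 + -0.6·-1.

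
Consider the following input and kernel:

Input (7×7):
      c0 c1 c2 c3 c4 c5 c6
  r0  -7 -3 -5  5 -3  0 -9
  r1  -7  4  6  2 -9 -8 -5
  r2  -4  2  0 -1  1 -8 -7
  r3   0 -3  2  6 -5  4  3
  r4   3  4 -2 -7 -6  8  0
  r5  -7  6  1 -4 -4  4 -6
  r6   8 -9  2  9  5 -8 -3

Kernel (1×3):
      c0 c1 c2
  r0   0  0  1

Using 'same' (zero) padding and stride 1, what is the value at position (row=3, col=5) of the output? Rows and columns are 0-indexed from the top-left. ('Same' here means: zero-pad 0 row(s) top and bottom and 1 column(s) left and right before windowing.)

The receptive field on the zero-padded input at this output position is [-5 4 3]. Elementwise product with the kernel and sum: 3·1.

3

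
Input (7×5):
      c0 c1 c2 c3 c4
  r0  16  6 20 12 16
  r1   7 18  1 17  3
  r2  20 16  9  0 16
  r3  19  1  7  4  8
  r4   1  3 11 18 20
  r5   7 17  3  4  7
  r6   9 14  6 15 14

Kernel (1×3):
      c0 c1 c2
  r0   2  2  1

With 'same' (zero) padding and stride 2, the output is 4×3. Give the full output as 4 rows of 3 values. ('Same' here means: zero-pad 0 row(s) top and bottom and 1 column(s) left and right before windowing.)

38 64 56
56 50 32
5 46 76
32 55 58

Output[0,0]: The receptive field on the zero-padded input at this output position is [0 16 6]. Elementwise product with the kernel and sum: 0·2 + 16·2 + 6·1.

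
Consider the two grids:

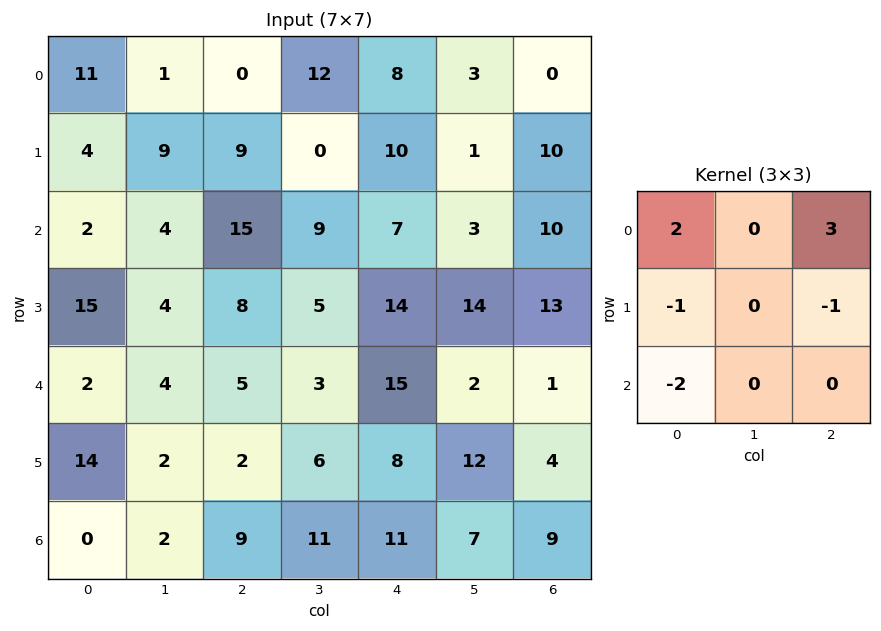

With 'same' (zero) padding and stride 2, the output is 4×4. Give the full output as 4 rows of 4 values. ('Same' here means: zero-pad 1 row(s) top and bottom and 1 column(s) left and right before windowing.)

-1 -31 -15 -5
23 -3 -19 -29
8 12 35 2
4 9 30 17

Output[0,0]: The receptive field on the zero-padded input at this output position is [0 0 0 / 0 11 1 / 0 4 9]. Elementwise product with the kernel and sum: 0·2 + 0·3 + 0·-1 + 1·-1 + 0·-2.
Output[0,1]: The receptive field on the zero-padded input at this output position is [0 0 0 / 1 0 12 / 9 9 0]. Elementwise product with the kernel and sum: 0·2 + 0·3 + 1·-1 + 12·-1 + 9·-2.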